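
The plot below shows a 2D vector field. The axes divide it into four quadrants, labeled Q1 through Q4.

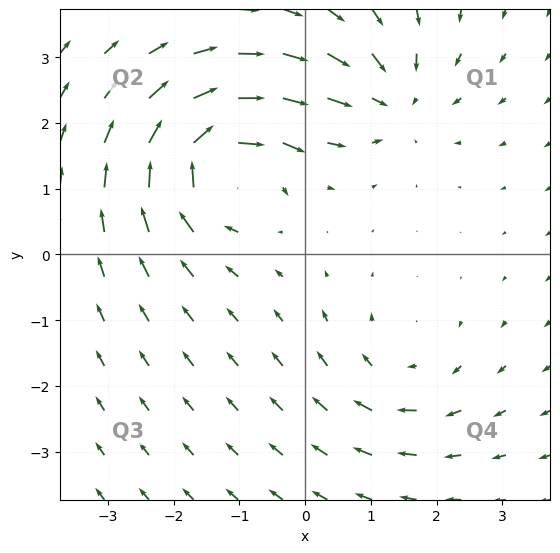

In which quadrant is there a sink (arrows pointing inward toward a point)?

Q1

The sink sits at approximately (1.3, 2.4), which lies in quadrant Q1. The divergence there is about -4, negative as expected for a sink.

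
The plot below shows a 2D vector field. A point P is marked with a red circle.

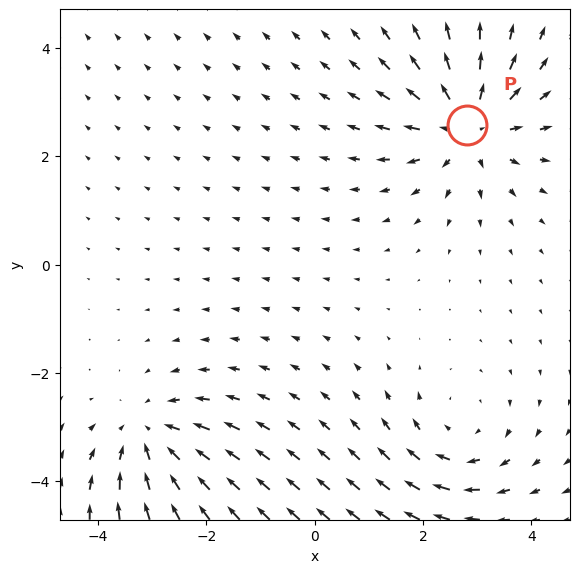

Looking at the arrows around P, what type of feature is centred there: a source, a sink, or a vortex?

At P (2.8, 2.6) the arrows spread outward. Divergence about +5, curl ≈0 — positive divergence with near-zero curl is a source.

source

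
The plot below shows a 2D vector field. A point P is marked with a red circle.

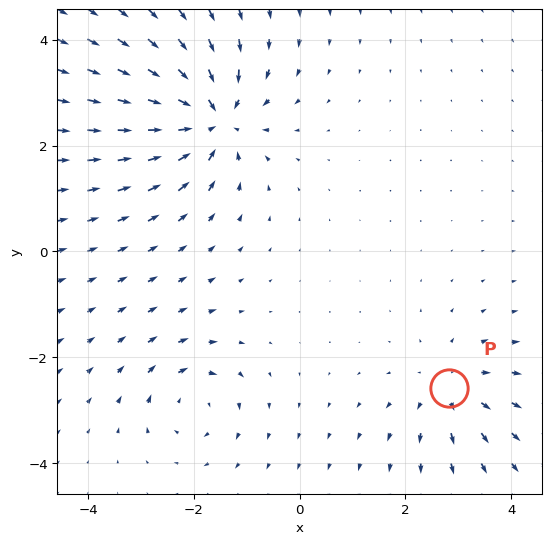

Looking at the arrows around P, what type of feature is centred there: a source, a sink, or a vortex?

source

At P (2.8, -2.6) the arrows spread outward. Divergence about +3, curl ≈0 — positive divergence with near-zero curl is a source.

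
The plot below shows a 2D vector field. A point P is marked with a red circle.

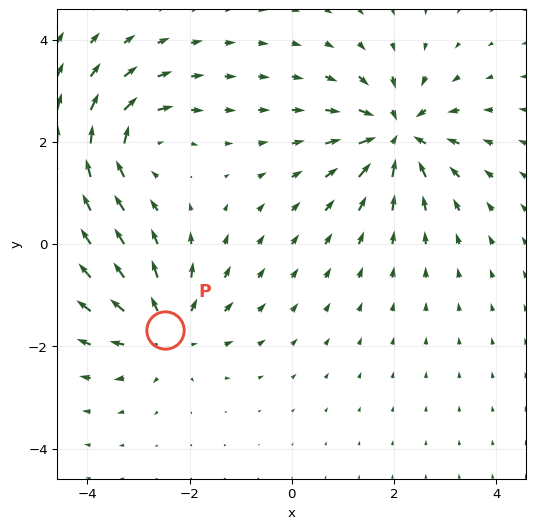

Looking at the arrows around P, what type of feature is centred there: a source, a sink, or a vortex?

source

At P (-2.5, -1.7) the arrows spread outward. Divergence about +4, curl ≈0 — positive divergence with near-zero curl is a source.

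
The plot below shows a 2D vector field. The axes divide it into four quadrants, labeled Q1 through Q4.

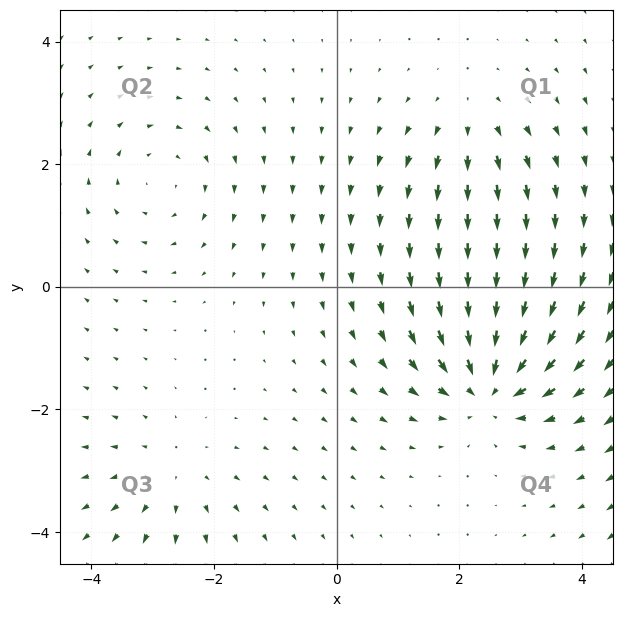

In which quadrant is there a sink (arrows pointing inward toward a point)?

The sink sits at approximately (2.5, -1.6), which lies in quadrant Q4. The divergence there is about -6, negative as expected for a sink.

Q4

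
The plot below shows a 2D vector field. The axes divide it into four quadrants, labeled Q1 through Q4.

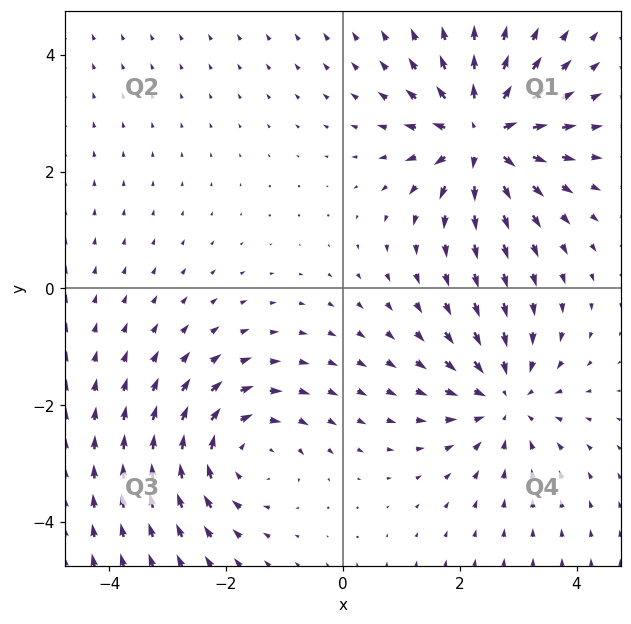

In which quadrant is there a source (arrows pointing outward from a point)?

Q1

The source sits at approximately (2.4, 2.6), which lies in quadrant Q1. The divergence there is about +7, positive as expected for a source.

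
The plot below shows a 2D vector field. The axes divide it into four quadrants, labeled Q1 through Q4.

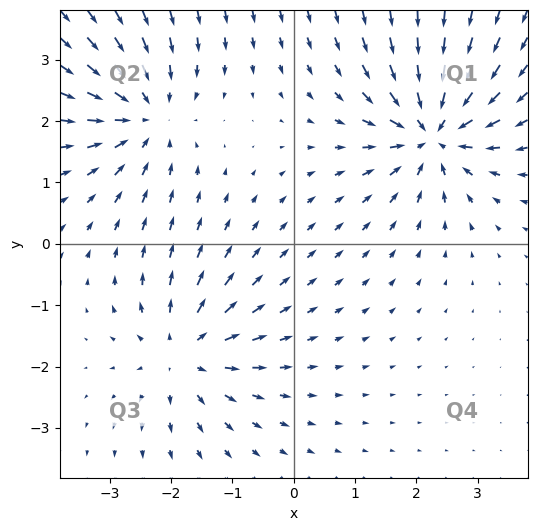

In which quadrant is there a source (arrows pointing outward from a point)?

The source sits at approximately (-1.8, -1.8), which lies in quadrant Q3. The divergence there is about +4, positive as expected for a source.

Q3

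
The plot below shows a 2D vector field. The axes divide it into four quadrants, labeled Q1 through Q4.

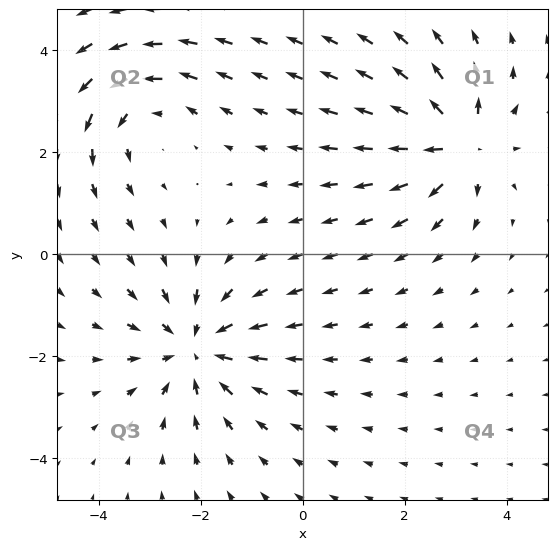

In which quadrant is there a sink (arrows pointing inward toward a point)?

Q3

The sink sits at approximately (-2.1, -1.8), which lies in quadrant Q3. The divergence there is about -4, negative as expected for a sink.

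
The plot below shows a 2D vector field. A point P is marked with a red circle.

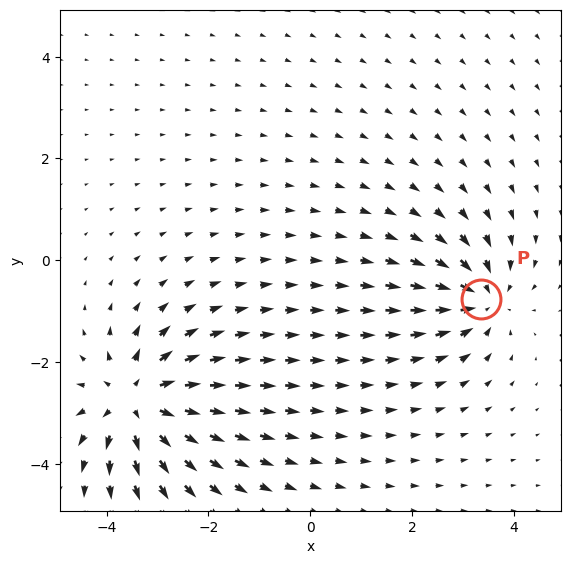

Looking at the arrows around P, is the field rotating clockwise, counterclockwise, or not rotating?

Near P at (3.4, -0.8) the arrows show no circulation. The curl there is ≈0.

not rotating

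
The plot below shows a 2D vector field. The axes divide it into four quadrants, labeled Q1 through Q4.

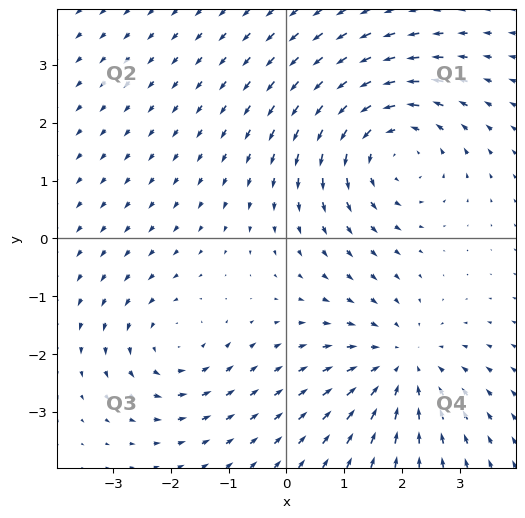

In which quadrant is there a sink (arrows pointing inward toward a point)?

The sink sits at approximately (2.0, -2.2), which lies in quadrant Q4. The divergence there is about -3, negative as expected for a sink.

Q4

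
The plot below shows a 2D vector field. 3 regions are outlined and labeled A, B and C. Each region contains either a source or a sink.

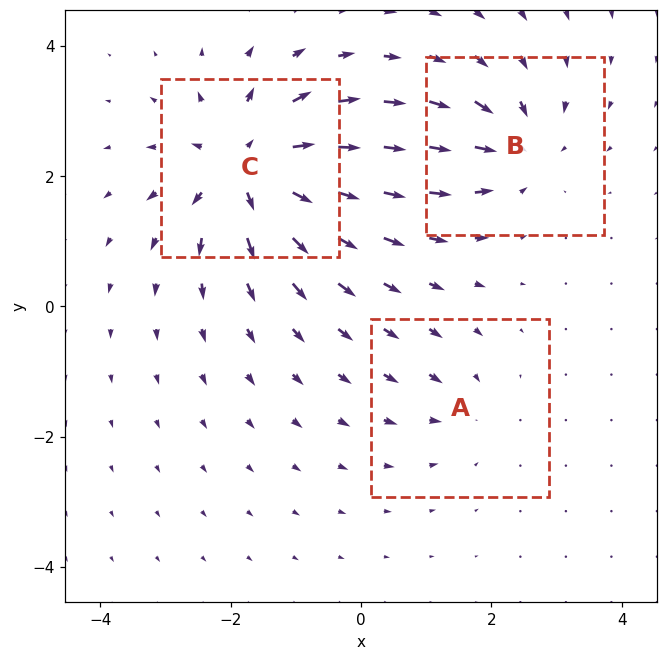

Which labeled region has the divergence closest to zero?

A

Divergence at each region's feature centre — A: about -2, B: about -4, C: about +6. Region A is closest to zero.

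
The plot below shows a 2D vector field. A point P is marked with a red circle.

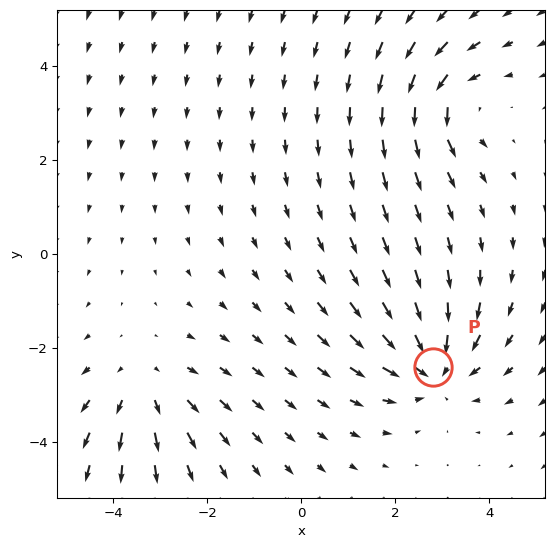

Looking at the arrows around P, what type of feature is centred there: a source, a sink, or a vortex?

sink

At P (2.8, -2.4) the arrows converge inward. Divergence about -4, curl ≈0 — negative divergence with near-zero curl is a sink.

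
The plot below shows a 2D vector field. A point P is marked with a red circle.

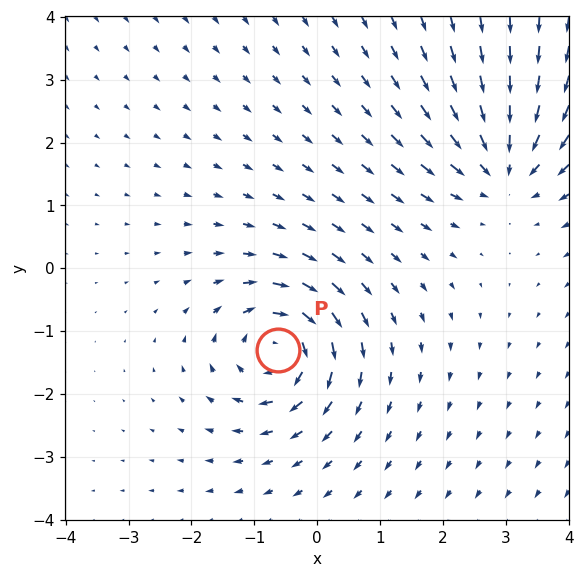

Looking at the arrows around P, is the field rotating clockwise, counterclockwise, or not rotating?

Near P at (-0.6, -1.3) the arrows circulate clockwise. The curl (z-component) there is about -4; negative curl means clockwise rotation.

clockwise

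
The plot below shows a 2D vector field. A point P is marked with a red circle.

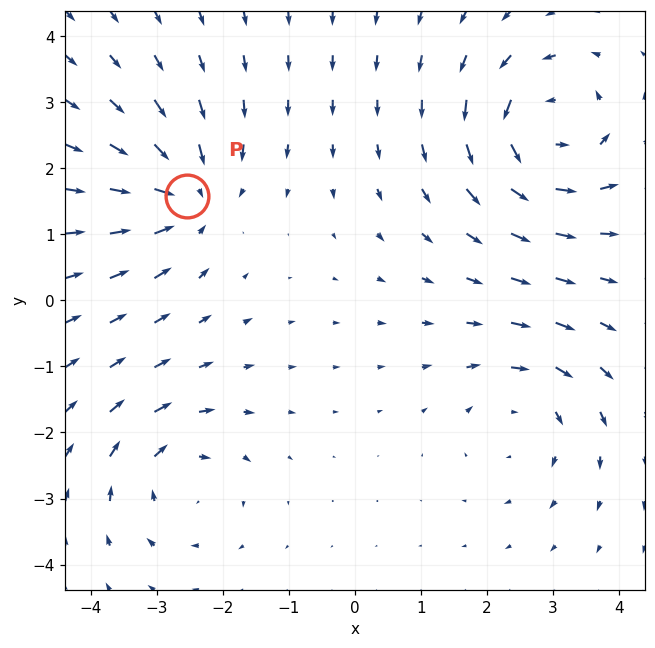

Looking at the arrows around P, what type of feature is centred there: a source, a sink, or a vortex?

At P (-2.5, 1.6) the arrows converge inward. Divergence about -5, curl ≈0 — negative divergence with near-zero curl is a sink.

sink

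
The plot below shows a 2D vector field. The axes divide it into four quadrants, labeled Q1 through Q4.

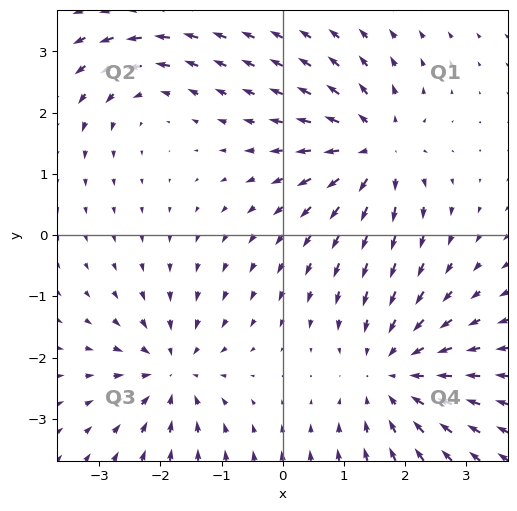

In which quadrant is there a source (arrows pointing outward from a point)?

The source sits at approximately (1.5, 1.4), which lies in quadrant Q1. The divergence there is about +5, positive as expected for a source.

Q1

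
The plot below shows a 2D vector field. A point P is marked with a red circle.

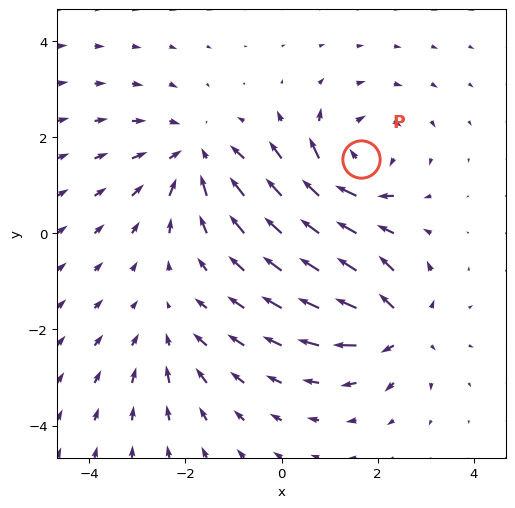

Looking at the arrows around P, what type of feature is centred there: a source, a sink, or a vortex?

vortex

At P (1.7, 1.5) the arrows circulate clockwise. Divergence ≈0, curl about -6 — near-zero divergence with nonzero curl is a vortex.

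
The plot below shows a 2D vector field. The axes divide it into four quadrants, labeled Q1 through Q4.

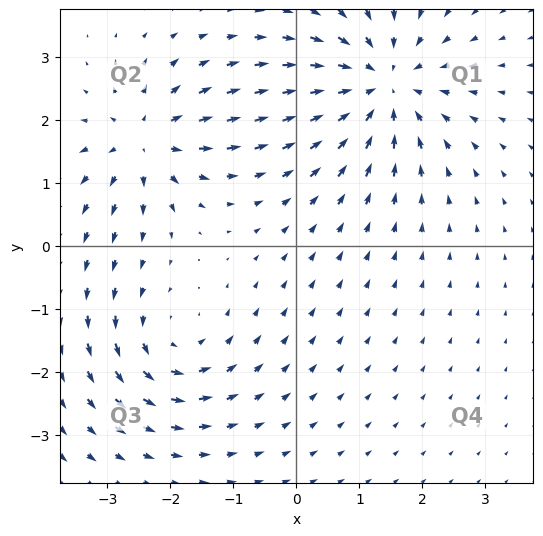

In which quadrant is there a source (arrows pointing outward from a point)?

Q2

The source sits at approximately (-2.4, 1.7), which lies in quadrant Q2. The divergence there is about +5, positive as expected for a source.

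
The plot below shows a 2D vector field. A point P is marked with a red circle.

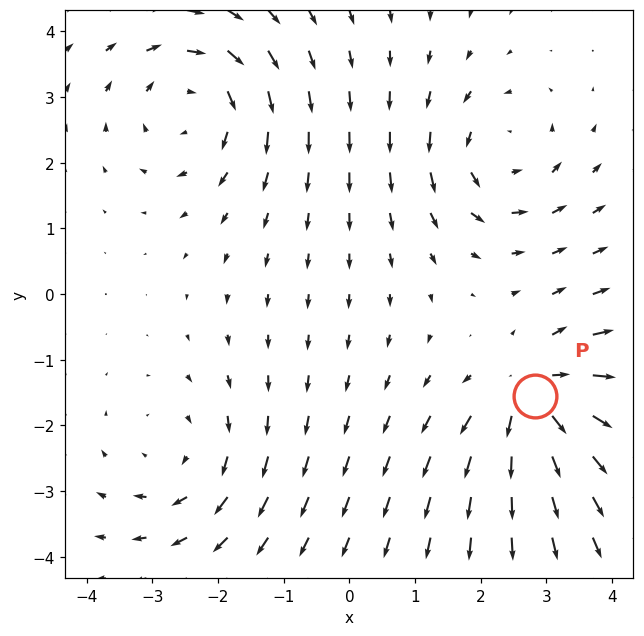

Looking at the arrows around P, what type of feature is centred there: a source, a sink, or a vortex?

At P (2.8, -1.6) the arrows spread outward. Divergence about +6, curl ≈0 — positive divergence with near-zero curl is a source.

source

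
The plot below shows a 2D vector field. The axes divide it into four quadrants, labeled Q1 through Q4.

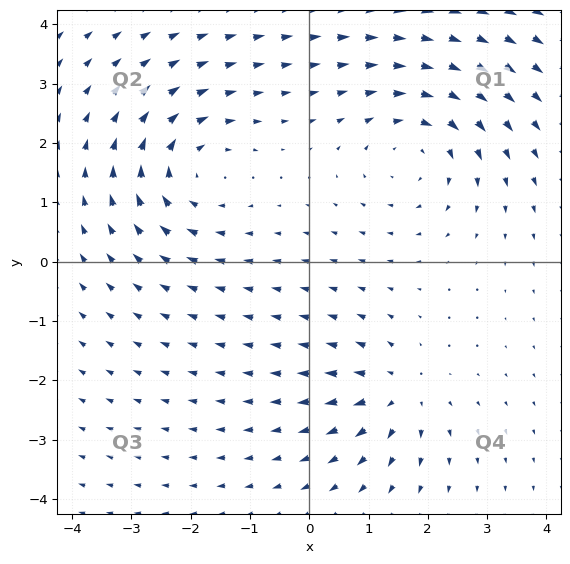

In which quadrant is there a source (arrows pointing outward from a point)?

The source sits at approximately (1.5, -2.2), which lies in quadrant Q4. The divergence there is about +5, positive as expected for a source.

Q4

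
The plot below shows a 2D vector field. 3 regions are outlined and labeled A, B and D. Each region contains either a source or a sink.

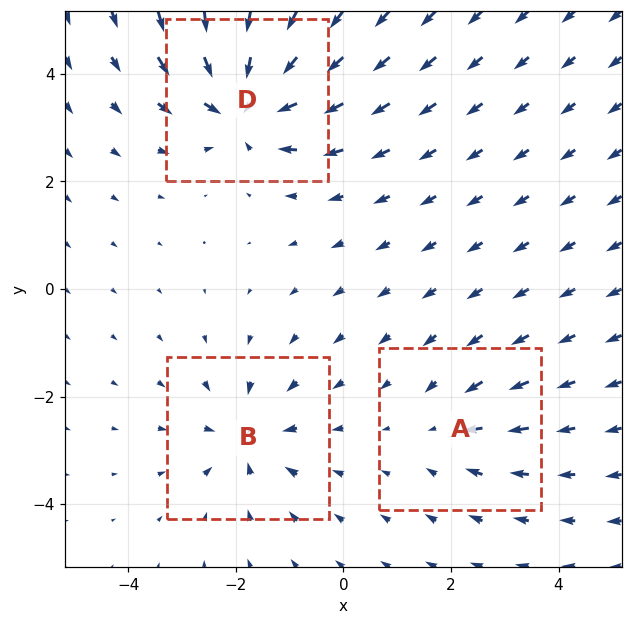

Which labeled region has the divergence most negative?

D

Divergence at each region's feature centre — A: about -2, B: about -3, D: about -6. Region D is most negative.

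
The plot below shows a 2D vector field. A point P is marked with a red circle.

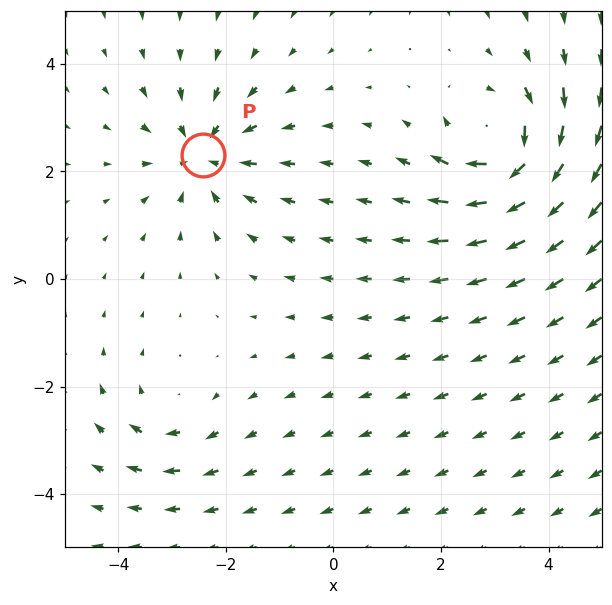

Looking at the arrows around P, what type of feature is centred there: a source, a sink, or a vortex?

sink

At P (-2.4, 2.3) the arrows converge inward. Divergence about -4, curl ≈0 — negative divergence with near-zero curl is a sink.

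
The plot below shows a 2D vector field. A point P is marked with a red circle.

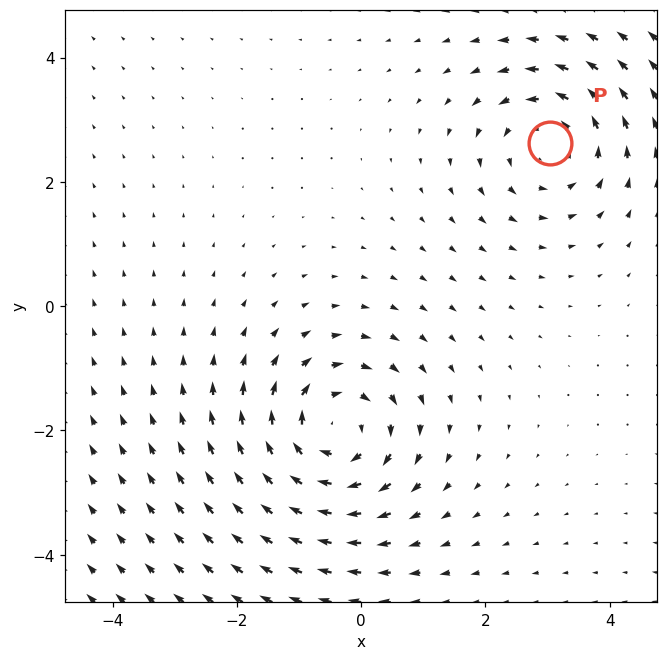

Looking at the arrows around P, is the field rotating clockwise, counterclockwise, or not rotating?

Near P at (3.0, 2.6) the arrows circulate counterclockwise. The curl (z-component) there is about +3; positive curl means counterclockwise rotation.

counterclockwise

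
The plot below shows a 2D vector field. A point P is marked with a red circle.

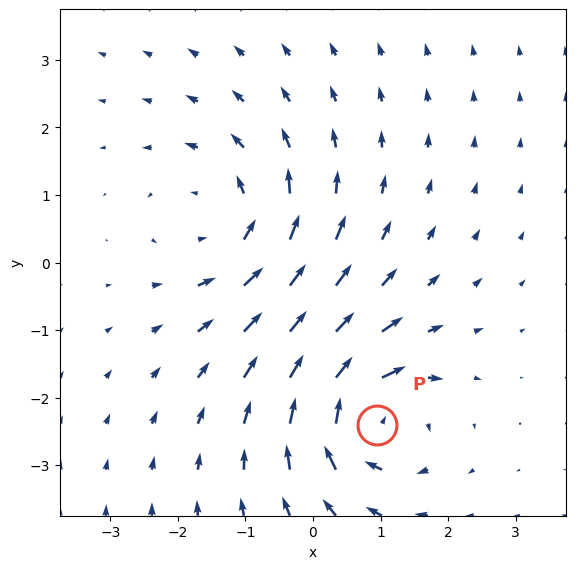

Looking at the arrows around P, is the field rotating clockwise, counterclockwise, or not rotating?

Near P at (0.9, -2.4) the arrows circulate clockwise. The curl (z-component) there is about -7; negative curl means clockwise rotation.

clockwise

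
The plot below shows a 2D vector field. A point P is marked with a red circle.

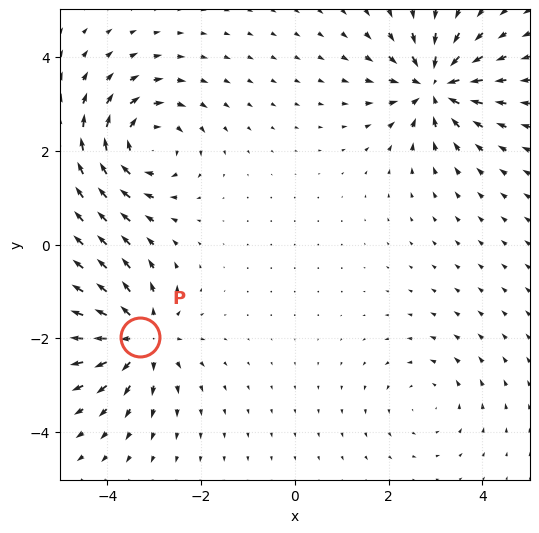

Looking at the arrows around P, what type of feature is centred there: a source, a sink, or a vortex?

source

At P (-3.3, -2.0) the arrows spread outward. Divergence about +5, curl ≈0 — positive divergence with near-zero curl is a source.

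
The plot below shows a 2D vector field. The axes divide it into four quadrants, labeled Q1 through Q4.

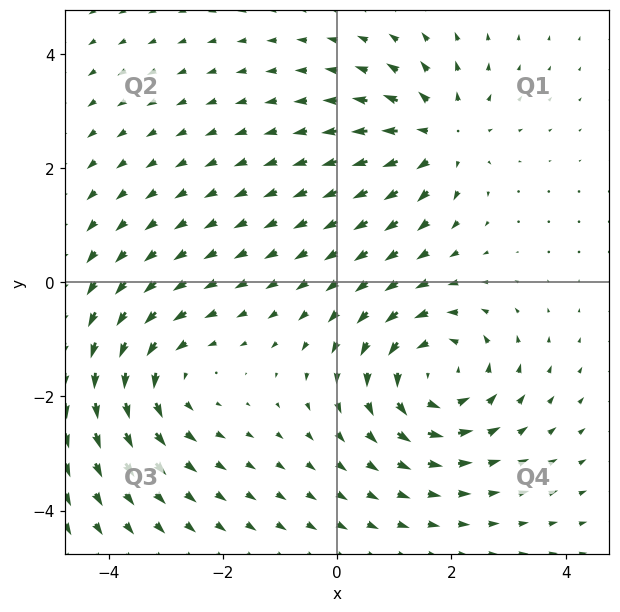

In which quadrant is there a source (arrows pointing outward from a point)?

The source sits at approximately (1.8, 2.6), which lies in quadrant Q1. The divergence there is about +4, positive as expected for a source.

Q1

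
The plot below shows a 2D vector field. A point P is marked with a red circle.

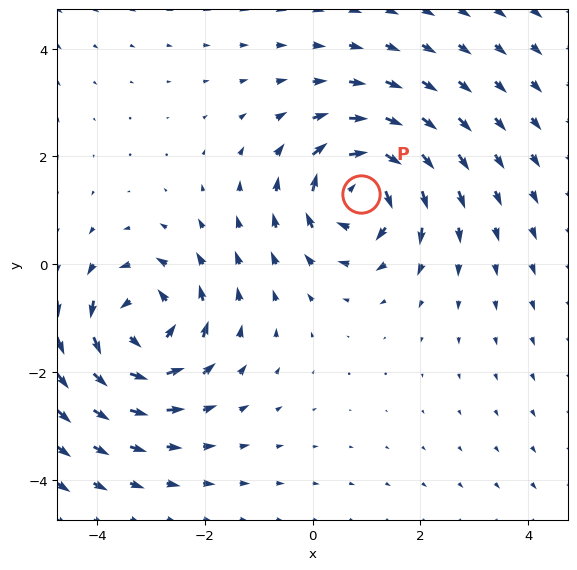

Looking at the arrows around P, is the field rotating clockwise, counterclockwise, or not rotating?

clockwise

Near P at (0.9, 1.3) the arrows circulate clockwise. The curl (z-component) there is about -5; negative curl means clockwise rotation.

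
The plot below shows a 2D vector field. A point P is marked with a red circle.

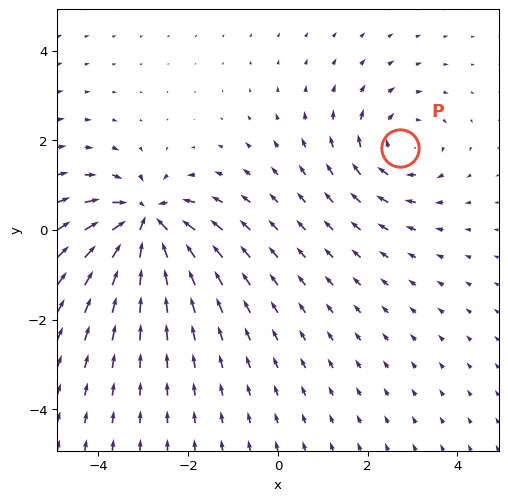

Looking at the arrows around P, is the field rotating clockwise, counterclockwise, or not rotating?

Near P at (2.7, 1.8) the arrows circulate clockwise. The curl (z-component) there is about -3; negative curl means clockwise rotation.

clockwise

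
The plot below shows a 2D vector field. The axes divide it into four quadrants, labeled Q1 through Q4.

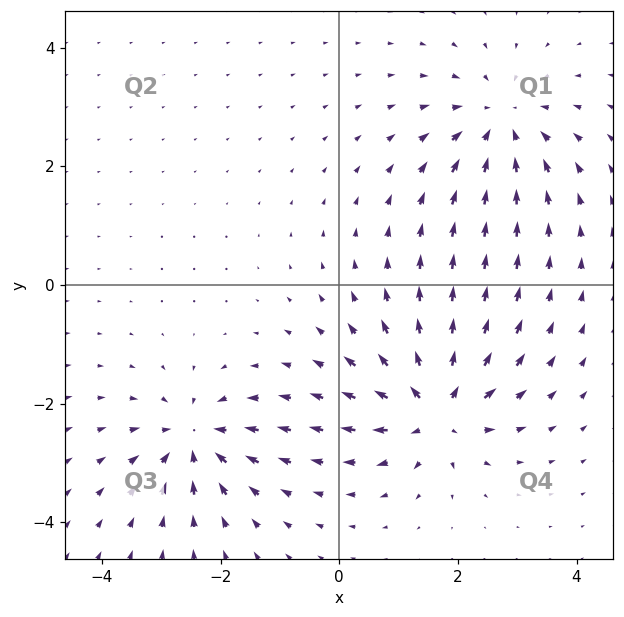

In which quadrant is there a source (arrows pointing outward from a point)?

Q4

The source sits at approximately (1.6, -2.1), which lies in quadrant Q4. The divergence there is about +7, positive as expected for a source.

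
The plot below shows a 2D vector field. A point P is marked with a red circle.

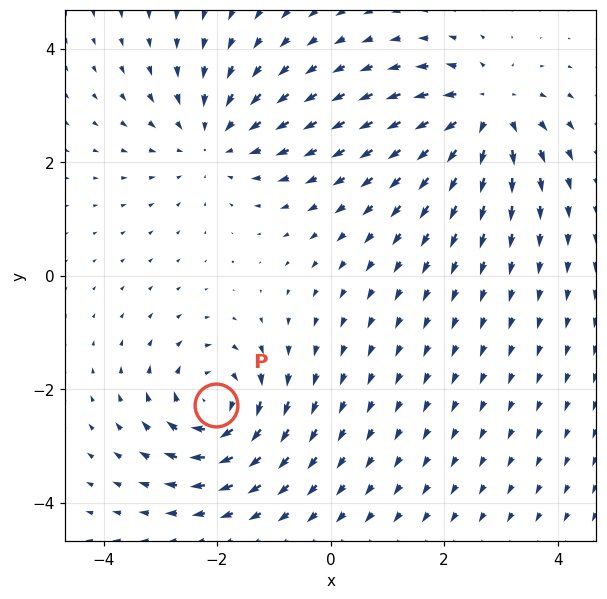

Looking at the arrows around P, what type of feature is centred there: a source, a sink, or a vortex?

At P (-2.0, -2.3) the arrows circulate clockwise. Divergence ≈0, curl about -7 — near-zero divergence with nonzero curl is a vortex.

vortex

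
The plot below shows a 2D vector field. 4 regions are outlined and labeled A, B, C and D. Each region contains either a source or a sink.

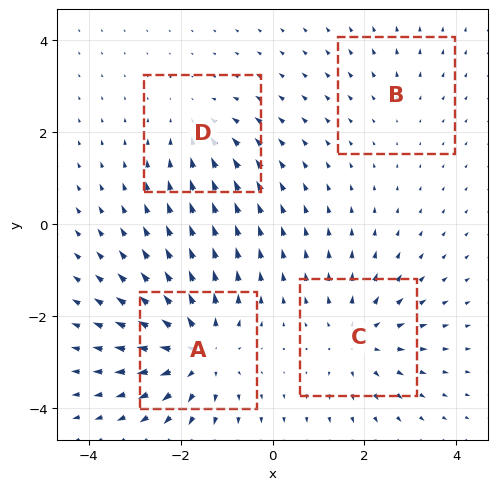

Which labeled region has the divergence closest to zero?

Divergence at each region's feature centre — A: about +6, B: about +2, C: about +4, D: about -3. Region B is closest to zero.

B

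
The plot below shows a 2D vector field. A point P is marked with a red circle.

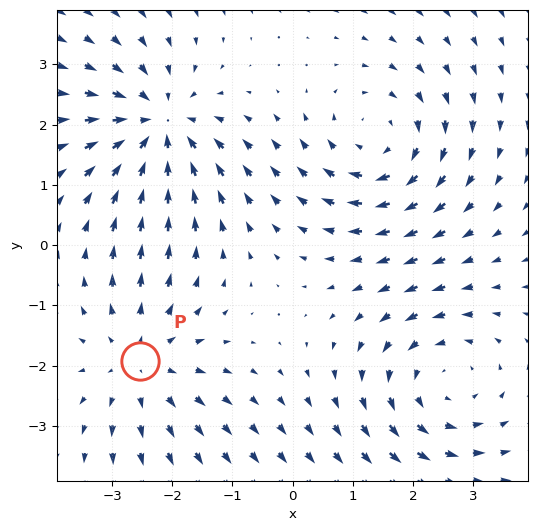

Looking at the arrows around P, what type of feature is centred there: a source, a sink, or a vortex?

source

At P (-2.5, -1.9) the arrows spread outward. Divergence about +4, curl ≈0 — positive divergence with near-zero curl is a source.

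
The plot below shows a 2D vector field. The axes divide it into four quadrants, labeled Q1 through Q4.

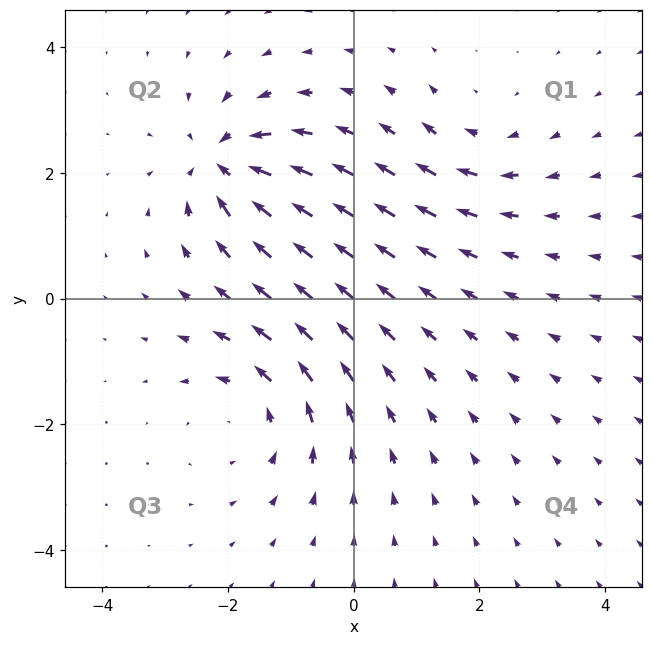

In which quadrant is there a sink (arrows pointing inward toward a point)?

The sink sits at approximately (-2.1, 2.1), which lies in quadrant Q2. The divergence there is about -7, negative as expected for a sink.

Q2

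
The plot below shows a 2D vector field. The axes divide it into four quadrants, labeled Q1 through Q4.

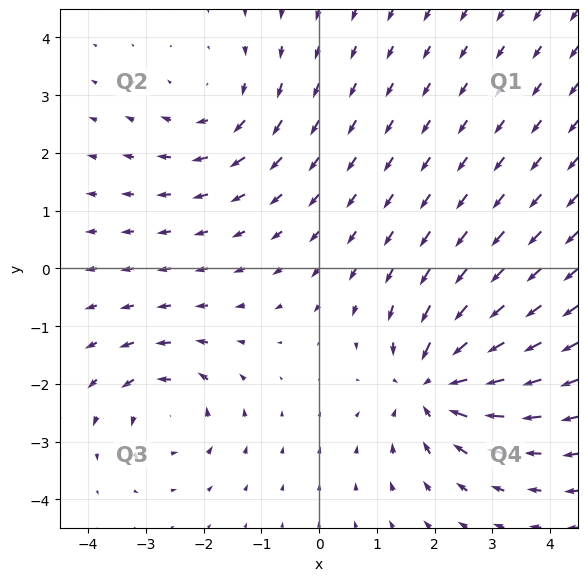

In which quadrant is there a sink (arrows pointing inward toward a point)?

The sink sits at approximately (2.0, -2.0), which lies in quadrant Q4. The divergence there is about -5, negative as expected for a sink.

Q4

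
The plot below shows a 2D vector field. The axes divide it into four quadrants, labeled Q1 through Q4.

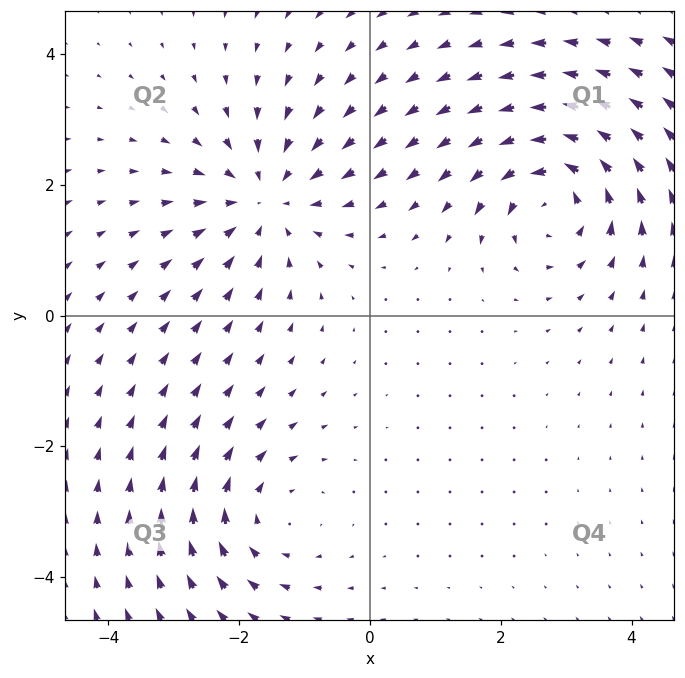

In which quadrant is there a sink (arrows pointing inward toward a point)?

The sink sits at approximately (-1.6, 1.8), which lies in quadrant Q2. The divergence there is about -4, negative as expected for a sink.

Q2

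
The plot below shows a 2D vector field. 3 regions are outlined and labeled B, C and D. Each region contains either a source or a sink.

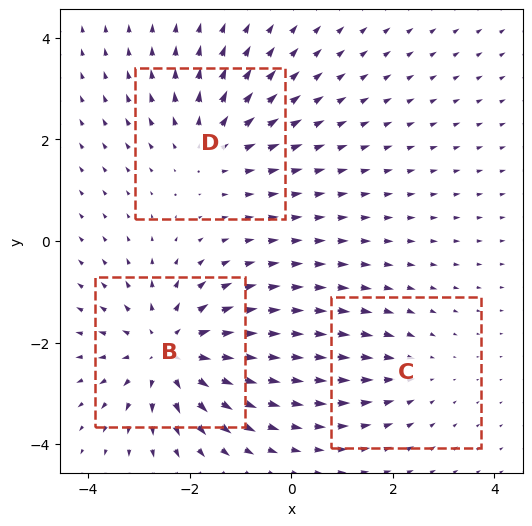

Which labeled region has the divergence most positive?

B

Divergence at each region's feature centre — B: about +4, C: about -2, D: about +3. Region B is most positive.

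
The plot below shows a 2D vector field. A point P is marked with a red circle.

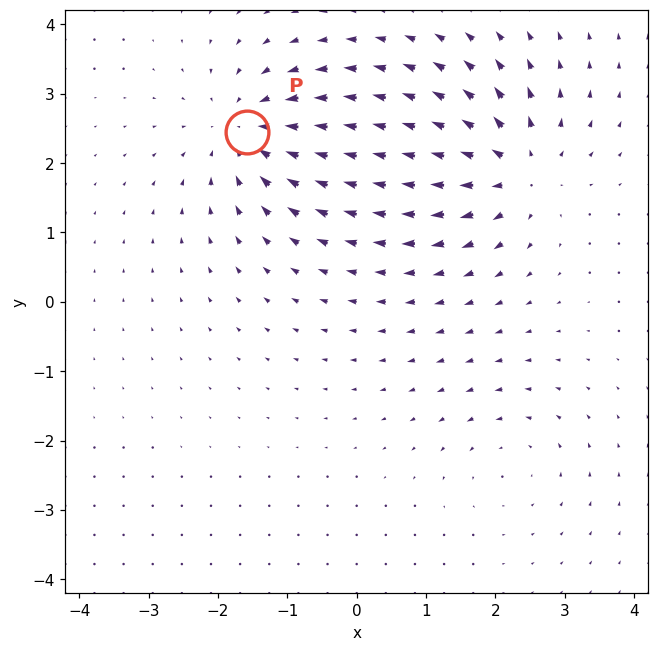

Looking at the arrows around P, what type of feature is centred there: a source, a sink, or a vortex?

At P (-1.6, 2.5) the arrows converge inward. Divergence about -5, curl ≈0 — negative divergence with near-zero curl is a sink.

sink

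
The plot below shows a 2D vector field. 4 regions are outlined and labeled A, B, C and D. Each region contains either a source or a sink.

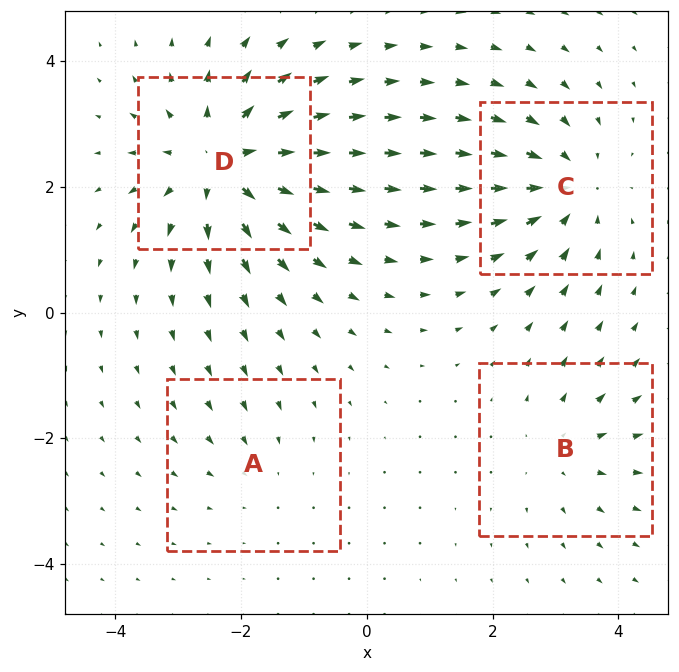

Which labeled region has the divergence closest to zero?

A

Divergence at each region's feature centre — A: about -2, B: about +3, C: about -5, D: about +7. Region A is closest to zero.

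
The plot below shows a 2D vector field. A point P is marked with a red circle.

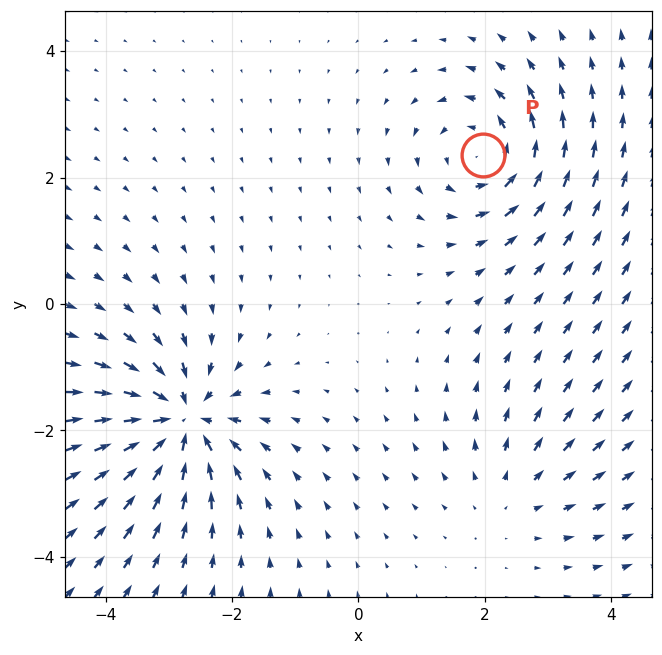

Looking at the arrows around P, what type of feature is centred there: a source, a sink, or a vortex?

At P (2.0, 2.4) the arrows circulate counterclockwise. Divergence ≈0, curl about +5 — near-zero divergence with nonzero curl is a vortex.

vortex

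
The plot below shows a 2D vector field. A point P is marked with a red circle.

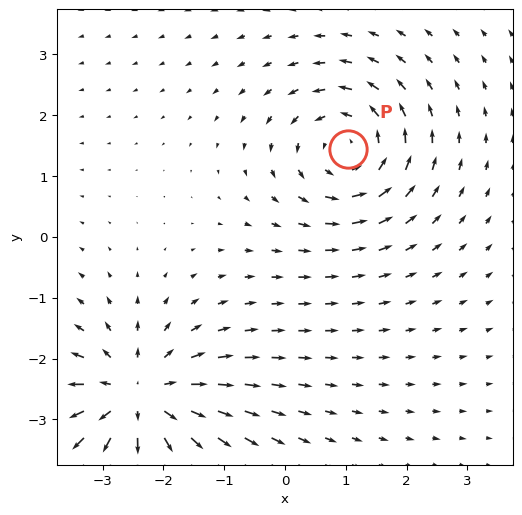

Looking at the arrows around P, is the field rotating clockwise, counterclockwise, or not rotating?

Near P at (1.0, 1.4) the arrows circulate counterclockwise. The curl (z-component) there is about +4; positive curl means counterclockwise rotation.

counterclockwise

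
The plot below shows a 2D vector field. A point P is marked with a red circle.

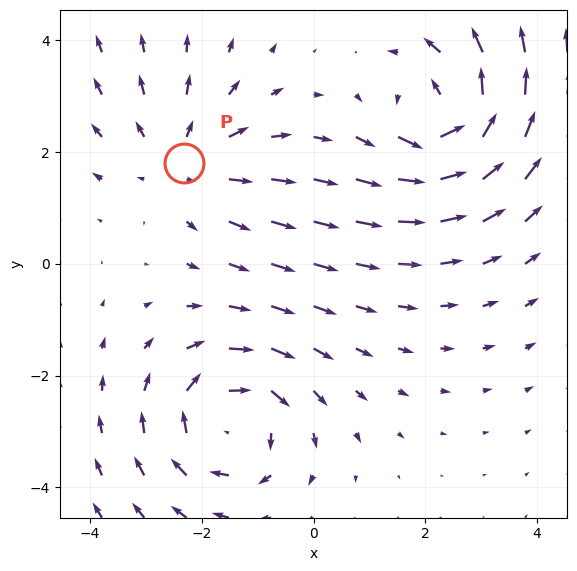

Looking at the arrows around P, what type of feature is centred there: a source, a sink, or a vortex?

source

At P (-2.3, 1.8) the arrows spread outward. Divergence about +3, curl ≈0 — positive divergence with near-zero curl is a source.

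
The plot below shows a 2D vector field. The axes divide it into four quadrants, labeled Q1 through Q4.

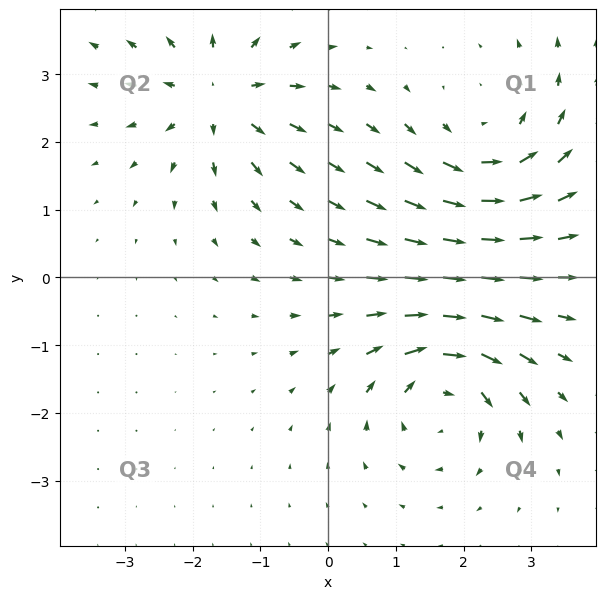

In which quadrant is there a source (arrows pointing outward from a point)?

Q2

The source sits at approximately (-1.6, 2.7), which lies in quadrant Q2. The divergence there is about +5, positive as expected for a source.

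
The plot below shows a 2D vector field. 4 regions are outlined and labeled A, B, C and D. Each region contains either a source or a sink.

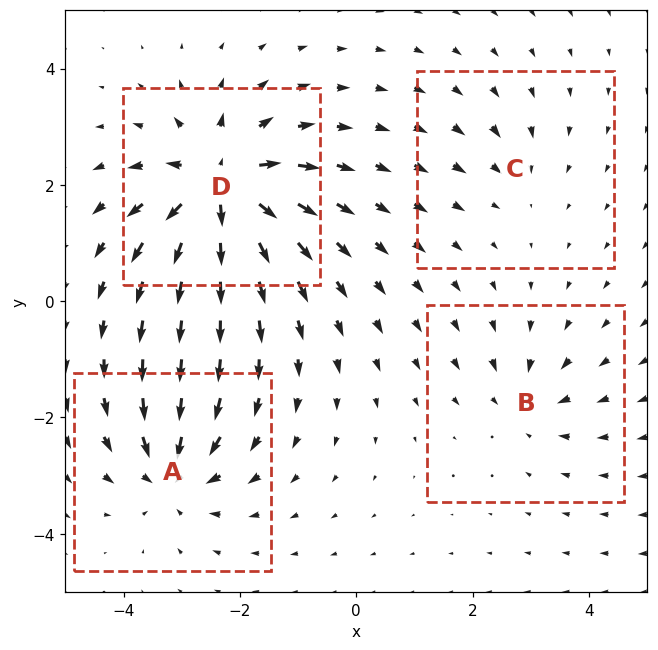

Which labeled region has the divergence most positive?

D

Divergence at each region's feature centre — A: about -6, B: about -4, C: about -2, D: about +9. Region D is most positive.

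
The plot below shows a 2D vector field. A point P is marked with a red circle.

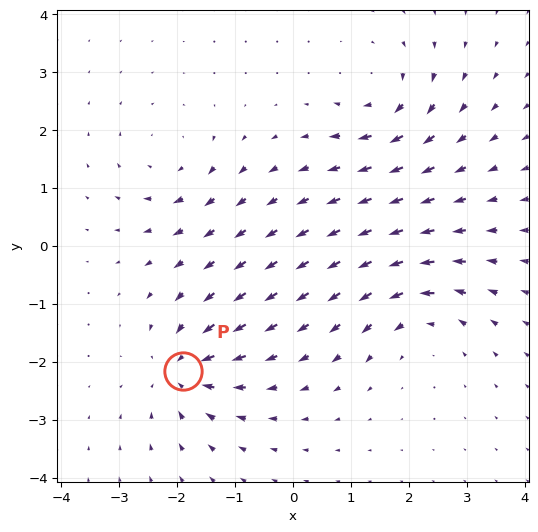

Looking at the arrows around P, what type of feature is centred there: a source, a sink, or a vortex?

At P (-1.9, -2.2) the arrows converge inward. Divergence about -5, curl ≈0 — negative divergence with near-zero curl is a sink.

sink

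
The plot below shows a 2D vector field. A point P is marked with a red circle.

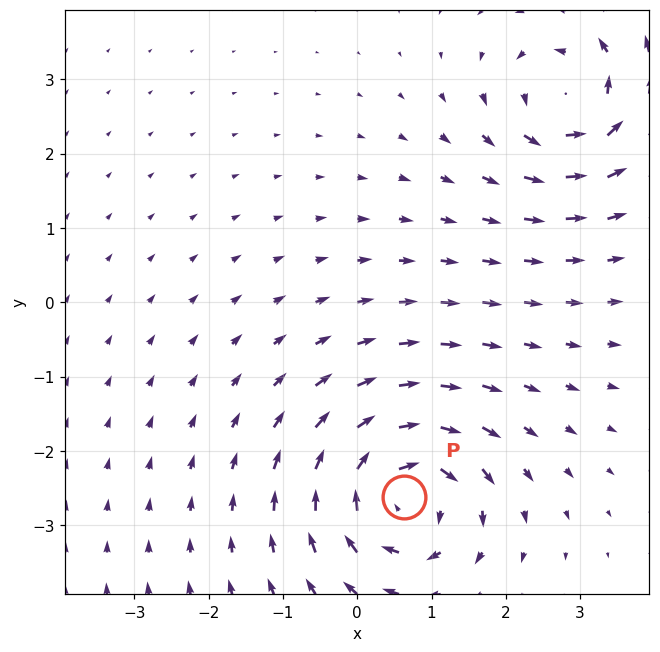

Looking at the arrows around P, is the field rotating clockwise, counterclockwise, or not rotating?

clockwise

Near P at (0.6, -2.6) the arrows circulate clockwise. The curl (z-component) there is about -6; negative curl means clockwise rotation.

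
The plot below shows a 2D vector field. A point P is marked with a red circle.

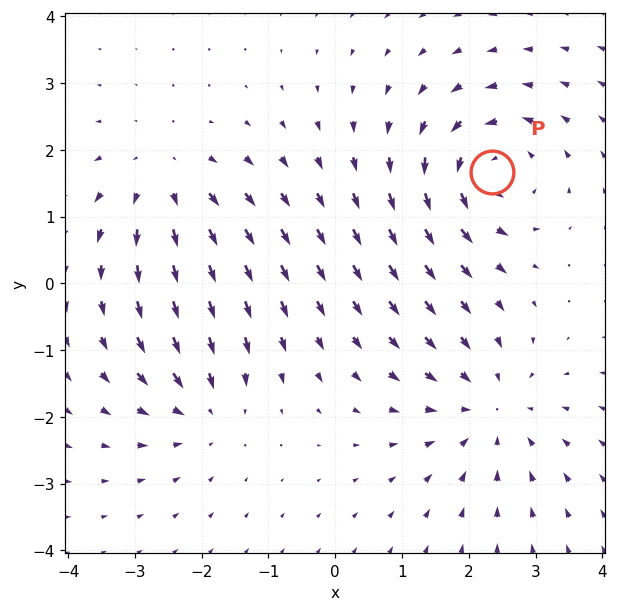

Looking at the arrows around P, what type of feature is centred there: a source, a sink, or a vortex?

At P (2.3, 1.7) the arrows circulate counterclockwise. Divergence ≈0, curl about +5 — near-zero divergence with nonzero curl is a vortex.

vortex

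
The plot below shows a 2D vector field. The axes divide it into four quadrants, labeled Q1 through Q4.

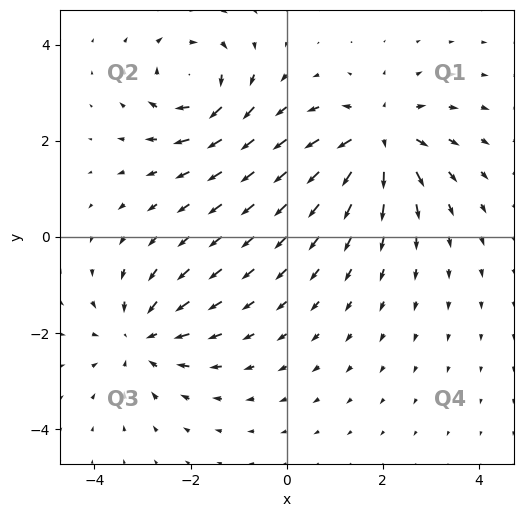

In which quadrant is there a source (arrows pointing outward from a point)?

The source sits at approximately (1.9, 2.1), which lies in quadrant Q1. The divergence there is about +6, positive as expected for a source.

Q1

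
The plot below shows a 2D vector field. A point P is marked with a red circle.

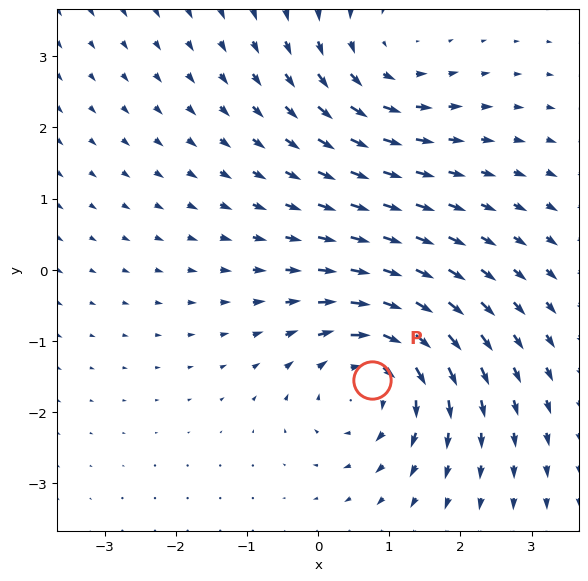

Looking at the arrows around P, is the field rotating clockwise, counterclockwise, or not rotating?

Near P at (0.8, -1.5) the arrows circulate clockwise. The curl (z-component) there is about -5; negative curl means clockwise rotation.

clockwise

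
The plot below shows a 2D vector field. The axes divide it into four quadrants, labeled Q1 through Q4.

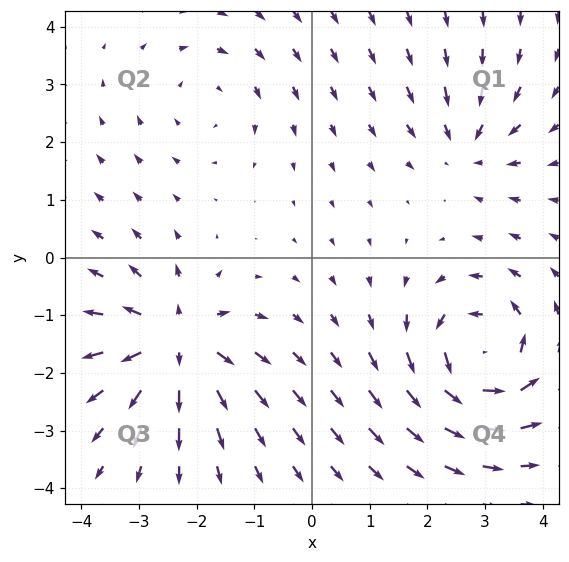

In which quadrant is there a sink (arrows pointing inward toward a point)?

The sink sits at approximately (2.7, 2.0), which lies in quadrant Q1. The divergence there is about -3, negative as expected for a sink.

Q1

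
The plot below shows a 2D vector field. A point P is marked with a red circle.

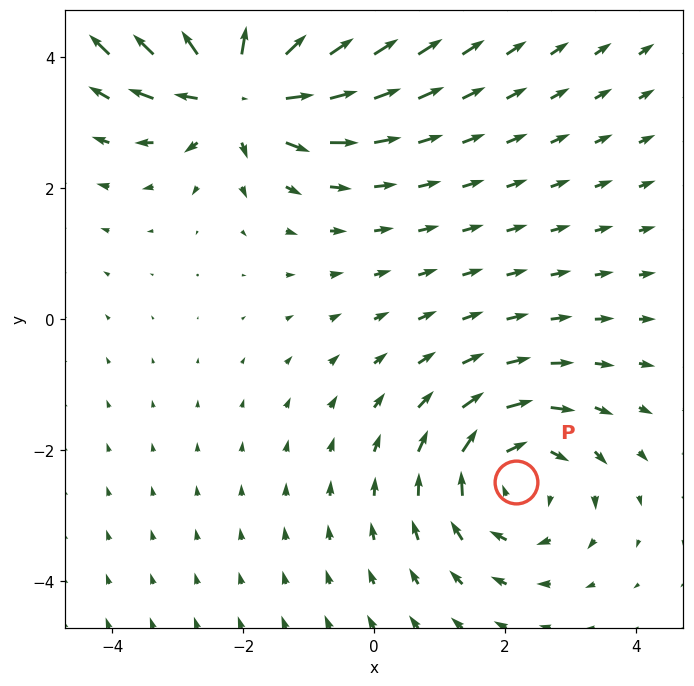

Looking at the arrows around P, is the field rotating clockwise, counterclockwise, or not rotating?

clockwise

Near P at (2.2, -2.5) the arrows circulate clockwise. The curl (z-component) there is about -3; negative curl means clockwise rotation.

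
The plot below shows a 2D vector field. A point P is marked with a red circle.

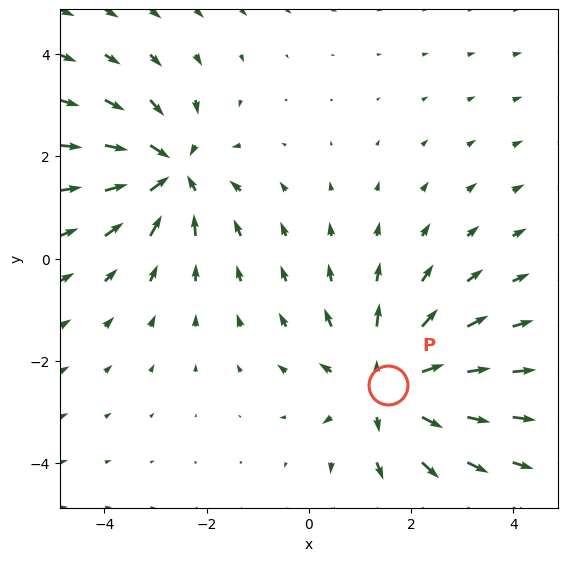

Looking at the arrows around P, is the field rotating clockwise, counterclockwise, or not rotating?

Near P at (1.5, -2.5) the arrows show no circulation. The curl there is ≈0.

not rotating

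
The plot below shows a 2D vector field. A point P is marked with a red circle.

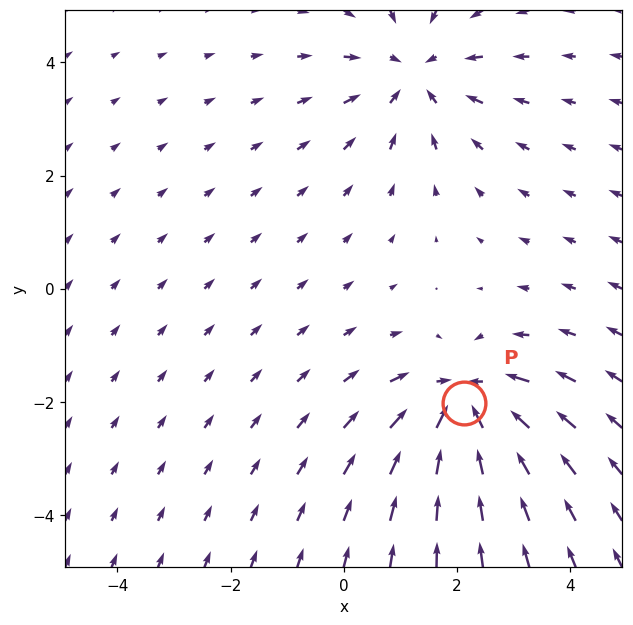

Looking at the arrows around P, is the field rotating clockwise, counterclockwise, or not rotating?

Near P at (2.1, -2.0) the arrows show no circulation. The curl there is ≈0.

not rotating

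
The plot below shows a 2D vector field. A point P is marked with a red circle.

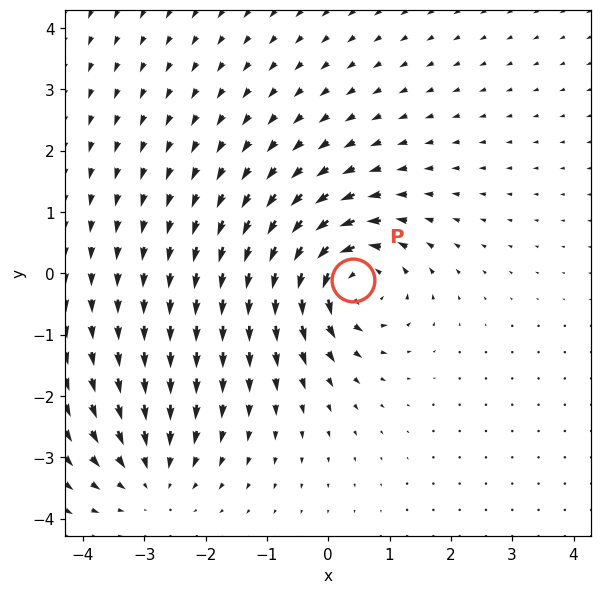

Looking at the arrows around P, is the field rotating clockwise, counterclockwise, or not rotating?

Near P at (0.4, -0.1) the arrows circulate counterclockwise. The curl (z-component) there is about +6; positive curl means counterclockwise rotation.

counterclockwise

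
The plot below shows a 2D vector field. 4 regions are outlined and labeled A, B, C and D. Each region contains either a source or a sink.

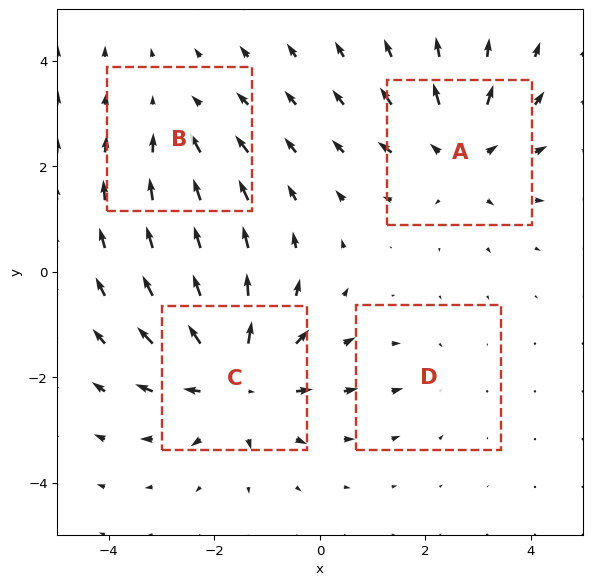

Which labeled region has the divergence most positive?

C

Divergence at each region's feature centre — A: about +5, B: about -3, C: about +6, D: about -2. Region C is most positive.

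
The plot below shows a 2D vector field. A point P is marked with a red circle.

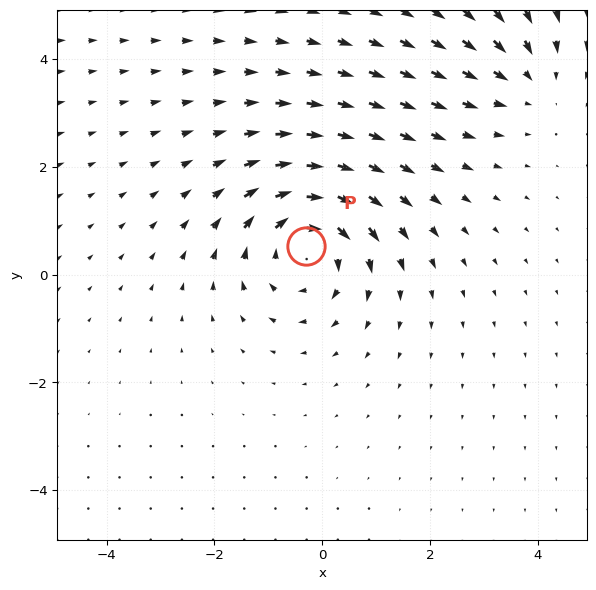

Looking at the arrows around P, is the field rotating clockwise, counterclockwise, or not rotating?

Near P at (-0.3, 0.5) the arrows circulate clockwise. The curl (z-component) there is about -4; negative curl means clockwise rotation.

clockwise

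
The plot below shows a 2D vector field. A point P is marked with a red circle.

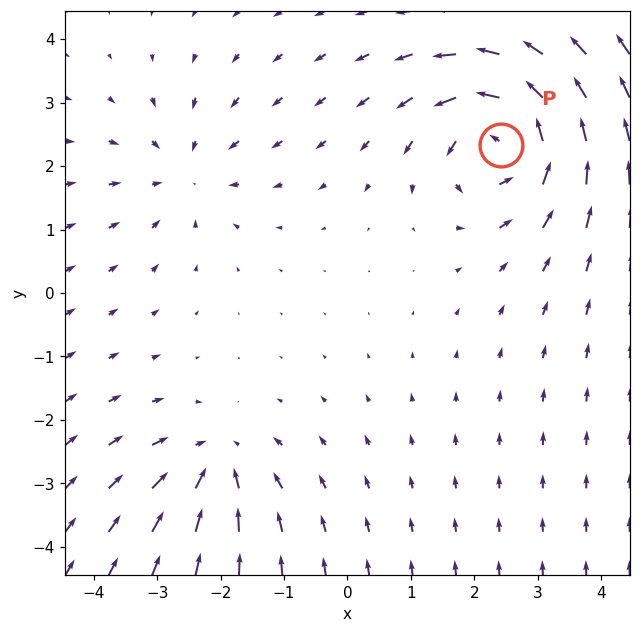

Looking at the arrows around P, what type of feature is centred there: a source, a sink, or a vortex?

At P (2.4, 2.3) the arrows circulate counterclockwise. Divergence ≈0, curl about +6 — near-zero divergence with nonzero curl is a vortex.

vortex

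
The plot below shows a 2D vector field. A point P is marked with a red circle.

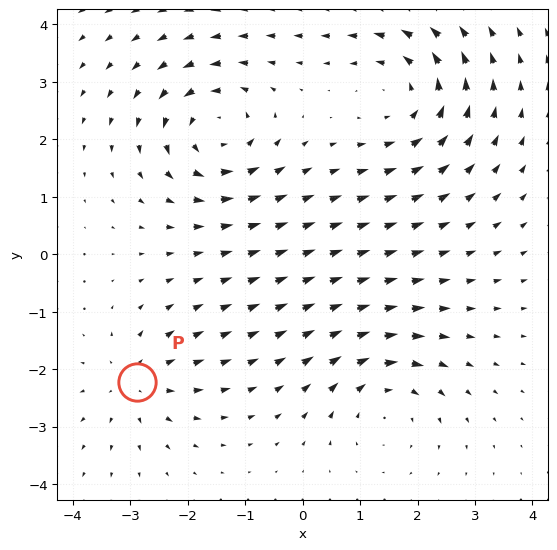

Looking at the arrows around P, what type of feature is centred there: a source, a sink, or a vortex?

At P (-2.9, -2.2) the arrows spread outward. Divergence about +3, curl ≈0 — positive divergence with near-zero curl is a source.

source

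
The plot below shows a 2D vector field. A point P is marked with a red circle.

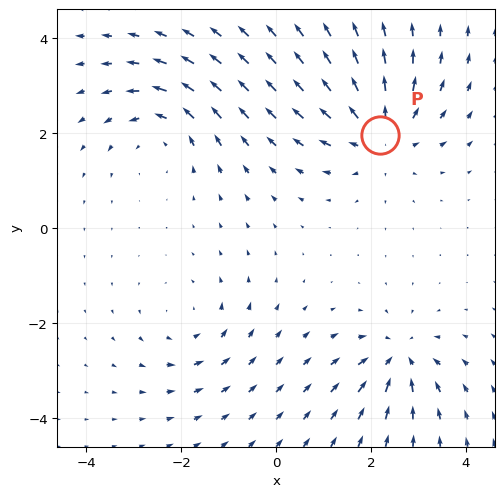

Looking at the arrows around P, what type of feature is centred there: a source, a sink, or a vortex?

source

At P (2.2, 2.0) the arrows spread outward. Divergence about +4, curl ≈0 — positive divergence with near-zero curl is a source.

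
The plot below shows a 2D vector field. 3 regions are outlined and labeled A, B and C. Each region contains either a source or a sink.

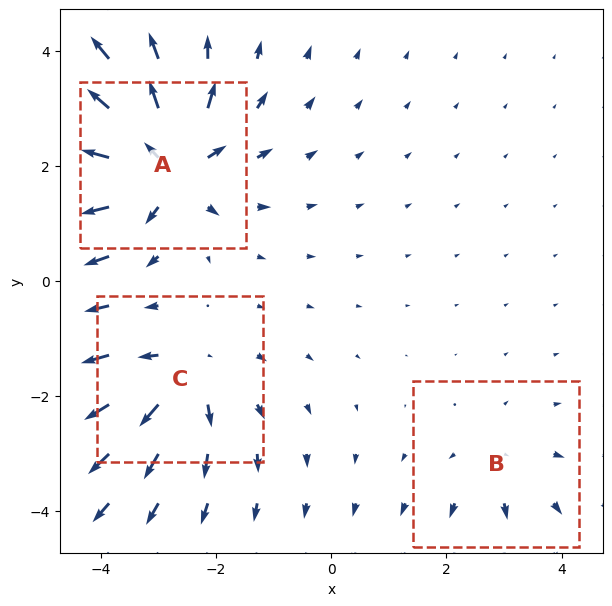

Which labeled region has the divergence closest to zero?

Divergence at each region's feature centre — A: about +6, B: about +2, C: about +4. Region B is closest to zero.

B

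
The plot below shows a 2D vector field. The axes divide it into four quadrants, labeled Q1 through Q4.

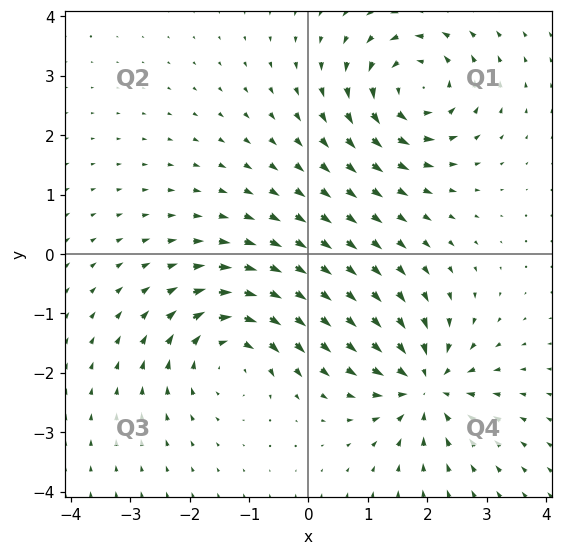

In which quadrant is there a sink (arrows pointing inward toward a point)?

The sink sits at approximately (2.0, -2.2), which lies in quadrant Q4. The divergence there is about -4, negative as expected for a sink.

Q4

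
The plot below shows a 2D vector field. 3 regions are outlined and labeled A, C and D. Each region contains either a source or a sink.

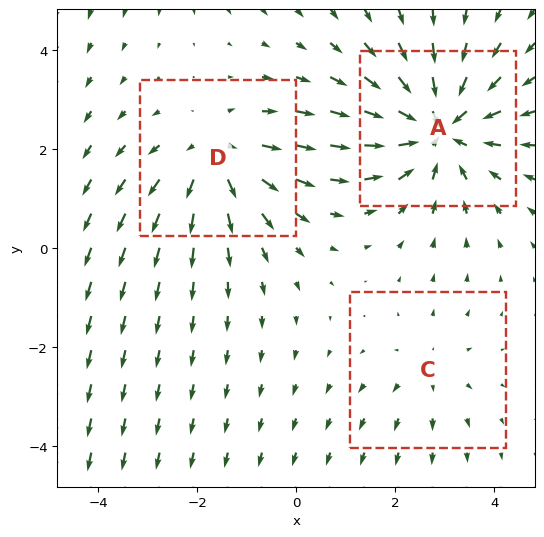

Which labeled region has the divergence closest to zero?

C

Divergence at each region's feature centre — A: about -5, C: about +2, D: about +3. Region C is closest to zero.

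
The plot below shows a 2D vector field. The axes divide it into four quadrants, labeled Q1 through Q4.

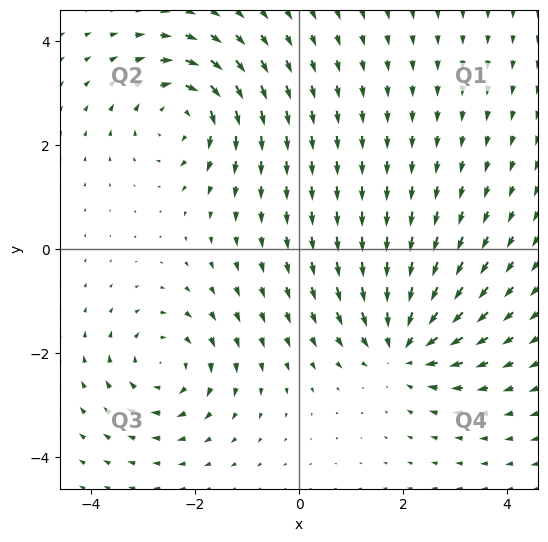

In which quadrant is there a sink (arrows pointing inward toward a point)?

The sink sits at approximately (2.0, -1.9), which lies in quadrant Q4. The divergence there is about -5, negative as expected for a sink.

Q4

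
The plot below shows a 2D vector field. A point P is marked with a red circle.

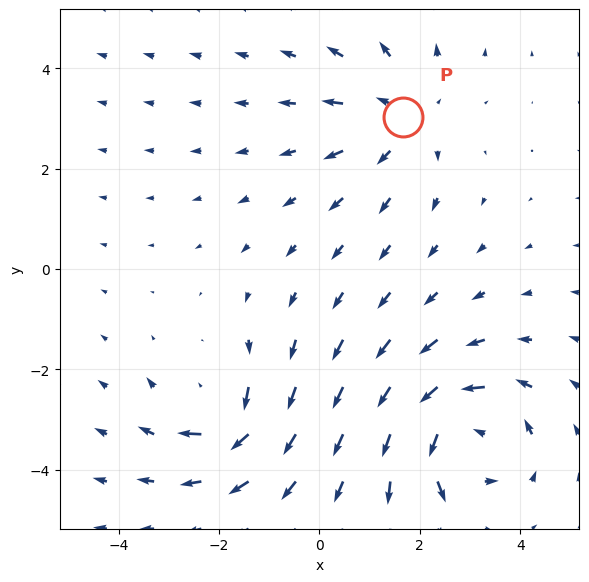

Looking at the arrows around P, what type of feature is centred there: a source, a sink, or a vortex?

source

At P (1.7, 3.0) the arrows spread outward. Divergence about +3, curl ≈0 — positive divergence with near-zero curl is a source.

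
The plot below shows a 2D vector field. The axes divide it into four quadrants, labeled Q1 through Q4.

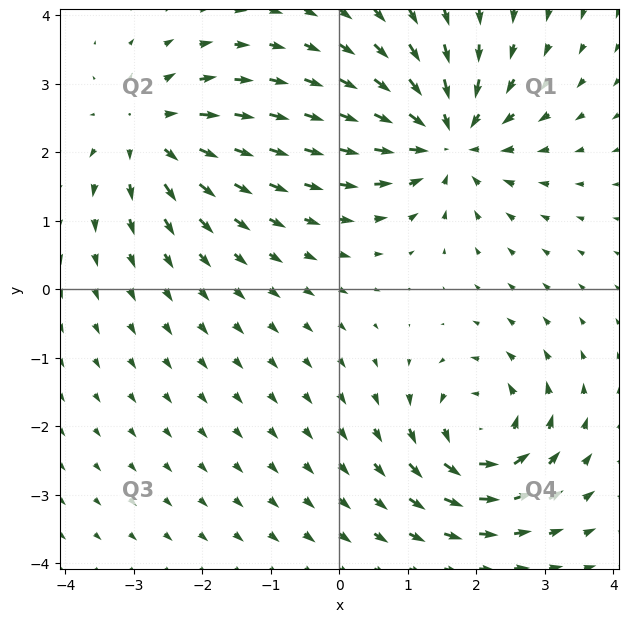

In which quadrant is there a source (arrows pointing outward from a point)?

Q2

The source sits at approximately (-2.8, 2.3), which lies in quadrant Q2. The divergence there is about +4, positive as expected for a source.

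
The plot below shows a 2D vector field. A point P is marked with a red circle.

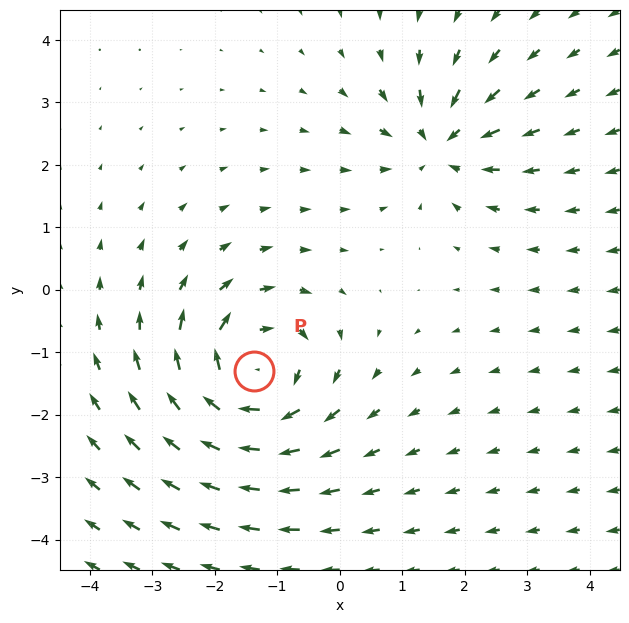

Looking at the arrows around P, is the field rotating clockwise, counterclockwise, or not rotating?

Near P at (-1.4, -1.3) the arrows circulate clockwise. The curl (z-component) there is about -5; negative curl means clockwise rotation.

clockwise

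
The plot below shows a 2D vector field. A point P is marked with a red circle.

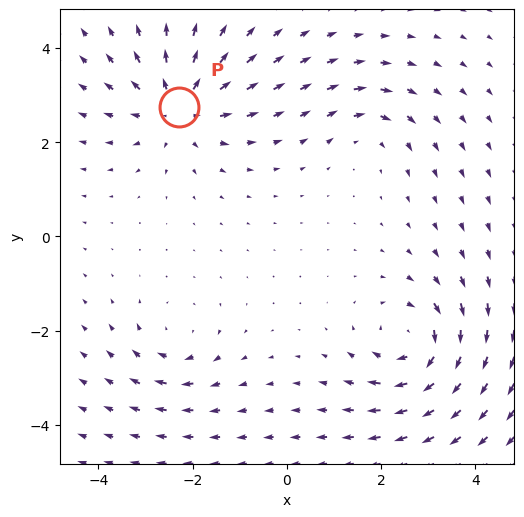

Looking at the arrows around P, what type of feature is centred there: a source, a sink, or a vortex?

At P (-2.3, 2.7) the arrows spread outward. Divergence about +5, curl ≈0 — positive divergence with near-zero curl is a source.

source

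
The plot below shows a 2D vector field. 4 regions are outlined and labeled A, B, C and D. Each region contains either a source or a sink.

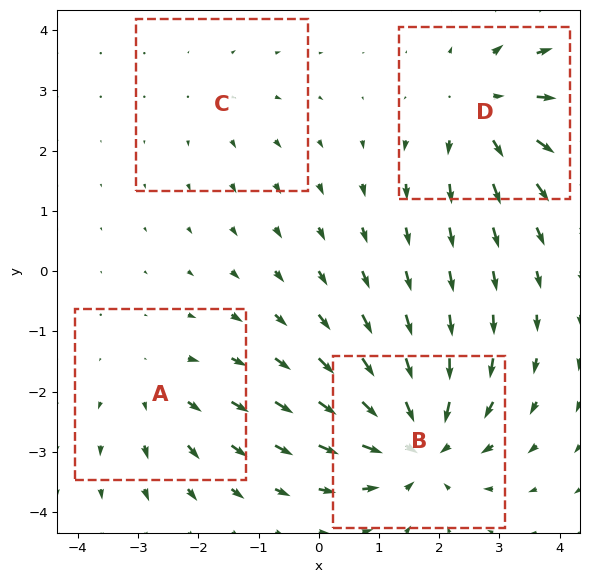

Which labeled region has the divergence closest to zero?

Divergence at each region's feature centre — A: about +3, B: about -7, C: about +2, D: about +5. Region C is closest to zero.

C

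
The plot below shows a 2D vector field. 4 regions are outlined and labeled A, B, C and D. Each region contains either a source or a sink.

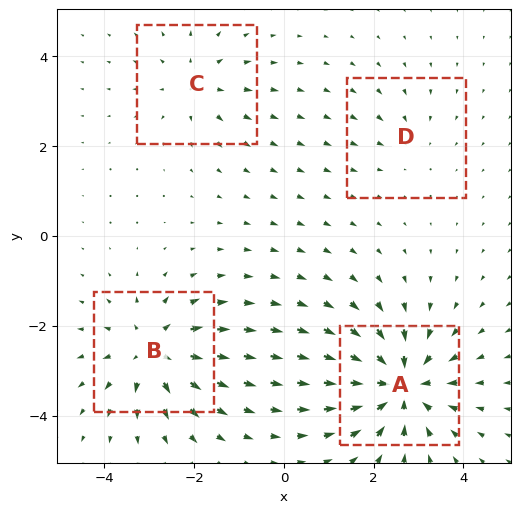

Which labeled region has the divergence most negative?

A

Divergence at each region's feature centre — A: about -7, B: about +5, C: about +3, D: about -2. Region A is most negative.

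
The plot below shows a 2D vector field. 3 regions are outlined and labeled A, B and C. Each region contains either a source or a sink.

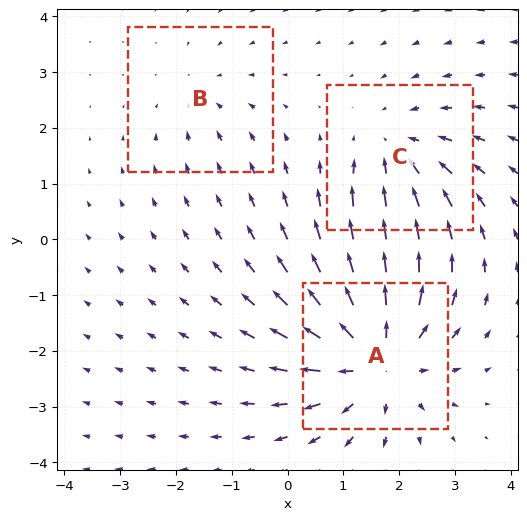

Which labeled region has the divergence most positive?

A

Divergence at each region's feature centre — A: about +5, B: about -2, C: about -3. Region A is most positive.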